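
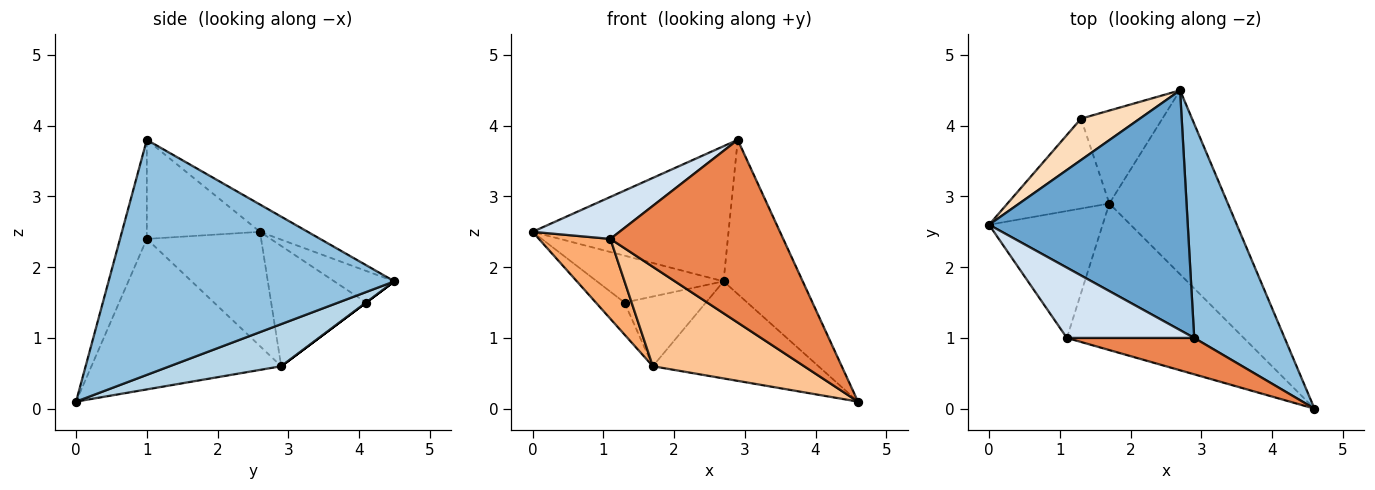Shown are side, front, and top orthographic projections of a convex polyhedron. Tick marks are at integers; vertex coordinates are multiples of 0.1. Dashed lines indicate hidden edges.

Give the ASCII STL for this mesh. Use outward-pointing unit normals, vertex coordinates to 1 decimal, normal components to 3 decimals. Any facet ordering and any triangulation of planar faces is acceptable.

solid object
 facet normal -0.119 0.487 0.865
  outer loop
   vertex 2.9 1.0 3.8
   vertex 2.7 4.5 1.8
   vertex 0.0 2.6 2.5
  endloop
 endfacet
 facet normal 0.904 0.250 0.348
  outer loop
   vertex 2.9 1.0 3.8
   vertex 4.6 0.0 0.1
   vertex 2.7 4.5 1.8
  endloop
 endfacet
 facet normal 0.300 0.445 -0.844
  outer loop
   vertex 1.7 2.9 0.6
   vertex 2.7 4.5 1.8
   vertex 4.6 0.0 0.1
  endloop
 endfacet
 facet normal -0.555 -0.426 0.714
  outer loop
   vertex 1.1 1.0 2.4
   vertex 2.9 1.0 3.8
   vertex 0.0 2.6 2.5
  endloop
 endfacet
 facet normal -0.150 -0.970 0.193
  outer loop
   vertex 1.1 1.0 2.4
   vertex 4.6 0.0 0.1
   vertex 2.9 1.0 3.8
  endloop
 endfacet
 facet normal -0.648 -0.406 -0.644
  outer loop
   vertex 1.1 1.0 2.4
   vertex 0.0 2.6 2.5
   vertex 1.7 2.9 0.6
  endloop
 endfacet
 facet normal -0.576 -0.459 -0.677
  outer loop
   vertex 1.1 1.0 2.4
   vertex 1.7 2.9 0.6
   vertex 4.6 0.0 0.1
  endloop
 endfacet
 facet normal -0.335 0.706 0.623
  outer loop
   vertex 1.3 4.1 1.5
   vertex 0.0 2.6 2.5
   vertex 2.7 4.5 1.8
  endloop
 endfacet
 facet normal -0.744 0.225 -0.630
  outer loop
   vertex 1.3 4.1 1.5
   vertex 1.7 2.9 0.6
   vertex 0.0 2.6 2.5
  endloop
 endfacet
 facet normal 0.000 0.600 -0.800
  outer loop
   vertex 1.3 4.1 1.5
   vertex 2.7 4.5 1.8
   vertex 1.7 2.9 0.6
  endloop
 endfacet
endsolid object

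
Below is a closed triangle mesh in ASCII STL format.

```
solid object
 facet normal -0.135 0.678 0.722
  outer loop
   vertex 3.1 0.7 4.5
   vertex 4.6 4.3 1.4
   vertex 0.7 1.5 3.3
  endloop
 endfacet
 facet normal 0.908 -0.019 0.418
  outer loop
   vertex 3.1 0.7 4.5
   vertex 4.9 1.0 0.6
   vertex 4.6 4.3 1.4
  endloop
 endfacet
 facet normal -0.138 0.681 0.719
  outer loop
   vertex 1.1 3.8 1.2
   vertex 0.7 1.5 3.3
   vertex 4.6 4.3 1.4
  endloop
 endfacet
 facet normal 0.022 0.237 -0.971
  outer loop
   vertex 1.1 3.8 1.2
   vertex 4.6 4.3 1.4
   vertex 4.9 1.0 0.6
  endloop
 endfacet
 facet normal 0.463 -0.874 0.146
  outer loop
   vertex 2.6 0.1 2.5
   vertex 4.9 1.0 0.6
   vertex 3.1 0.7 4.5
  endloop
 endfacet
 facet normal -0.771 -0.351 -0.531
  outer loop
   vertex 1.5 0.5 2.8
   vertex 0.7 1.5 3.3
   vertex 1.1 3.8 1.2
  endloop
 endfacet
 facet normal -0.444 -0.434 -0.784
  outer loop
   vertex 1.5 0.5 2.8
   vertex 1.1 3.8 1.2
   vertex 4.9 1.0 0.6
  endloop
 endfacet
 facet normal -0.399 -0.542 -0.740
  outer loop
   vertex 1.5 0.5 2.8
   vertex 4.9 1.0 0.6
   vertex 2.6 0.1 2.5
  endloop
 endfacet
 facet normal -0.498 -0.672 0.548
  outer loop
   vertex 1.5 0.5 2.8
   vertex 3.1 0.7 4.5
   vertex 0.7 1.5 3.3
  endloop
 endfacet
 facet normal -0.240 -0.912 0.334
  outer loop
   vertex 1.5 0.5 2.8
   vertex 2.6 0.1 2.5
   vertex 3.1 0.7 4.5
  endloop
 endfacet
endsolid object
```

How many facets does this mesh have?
10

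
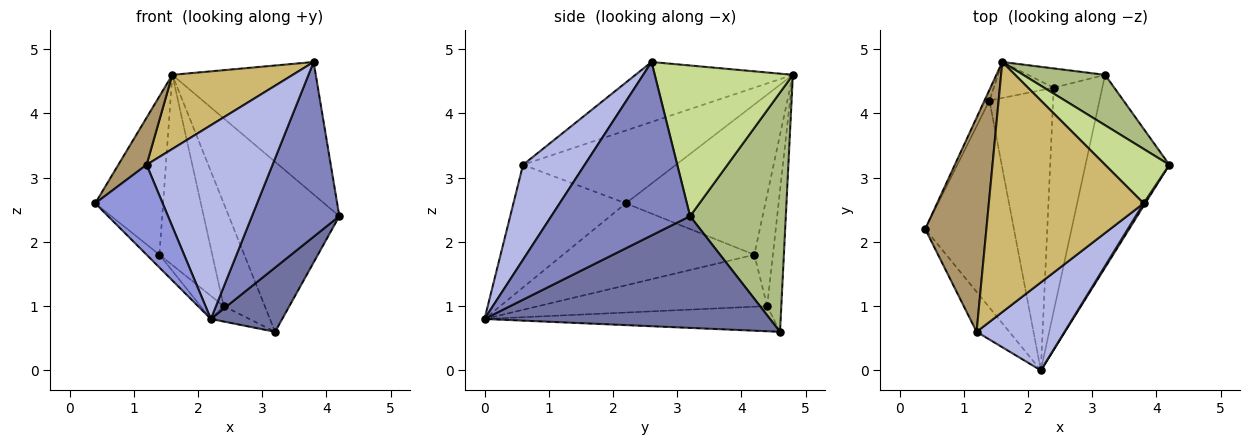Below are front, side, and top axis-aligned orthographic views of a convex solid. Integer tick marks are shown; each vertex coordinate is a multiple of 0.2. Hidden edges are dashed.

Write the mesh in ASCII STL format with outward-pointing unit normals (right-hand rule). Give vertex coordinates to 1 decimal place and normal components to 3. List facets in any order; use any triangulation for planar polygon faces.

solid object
 facet normal 0.784 -0.196 -0.588
  outer loop
   vertex 3.2 4.6 0.6
   vertex 4.2 3.2 2.4
   vertex 2.2 0.0 0.8
  endloop
 endfacet
 facet normal 0.846 -0.533 0.008
  outer loop
   vertex 3.8 2.6 4.8
   vertex 2.2 0.0 0.8
   vertex 4.2 3.2 2.4
  endloop
 endfacet
 facet normal -0.836 -0.502 -0.223
  outer loop
   vertex 1.2 0.6 3.2
   vertex 0.4 2.2 2.6
   vertex 2.2 0.0 0.8
  endloop
 endfacet
 facet normal 0.407 -0.832 0.378
  outer loop
   vertex 1.2 0.6 3.2
   vertex 2.2 0.0 0.8
   vertex 3.8 2.6 4.8
  endloop
 endfacet
 facet normal -0.678 0.046 -0.734
  outer loop
   vertex 1.4 4.2 1.8
   vertex 2.2 0.0 0.8
   vertex 0.4 2.2 2.6
  endloop
 endfacet
 facet normal 0.639 0.738 0.219
  outer loop
   vertex 1.6 4.8 4.6
   vertex 4.2 3.2 2.4
   vertex 3.2 4.6 0.6
  endloop
 endfacet
 facet normal 0.665 0.691 0.284
  outer loop
   vertex 1.6 4.8 4.6
   vertex 3.8 2.6 4.8
   vertex 4.2 3.2 2.4
  endloop
 endfacet
 facet normal -0.899 0.438 -0.030
  outer loop
   vertex 1.6 4.8 4.6
   vertex 1.4 4.2 1.8
   vertex 0.4 2.2 2.6
  endloop
 endfacet
 facet normal -0.758 -0.140 0.637
  outer loop
   vertex 1.6 4.8 4.6
   vertex 0.4 2.2 2.6
   vertex 1.2 0.6 3.2
  endloop
 endfacet
 facet normal -0.348 -0.266 0.899
  outer loop
   vertex 1.6 4.8 4.6
   vertex 1.2 0.6 3.2
   vertex 3.8 2.6 4.8
  endloop
 endfacet
 facet normal -0.459 0.061 -0.887
  outer loop
   vertex 2.4 4.4 1.0
   vertex 3.2 4.6 0.6
   vertex 2.2 0.0 0.8
  endloop
 endfacet
 facet normal -0.631 0.064 -0.773
  outer loop
   vertex 2.4 4.4 1.0
   vertex 2.2 0.0 0.8
   vertex 1.4 4.2 1.8
  endloop
 endfacet
 facet normal -0.320 0.931 -0.175
  outer loop
   vertex 2.4 4.4 1.0
   vertex 1.6 4.8 4.6
   vertex 3.2 4.6 0.6
  endloop
 endfacet
 facet normal -0.326 0.929 -0.176
  outer loop
   vertex 2.4 4.4 1.0
   vertex 1.4 4.2 1.8
   vertex 1.6 4.8 4.6
  endloop
 endfacet
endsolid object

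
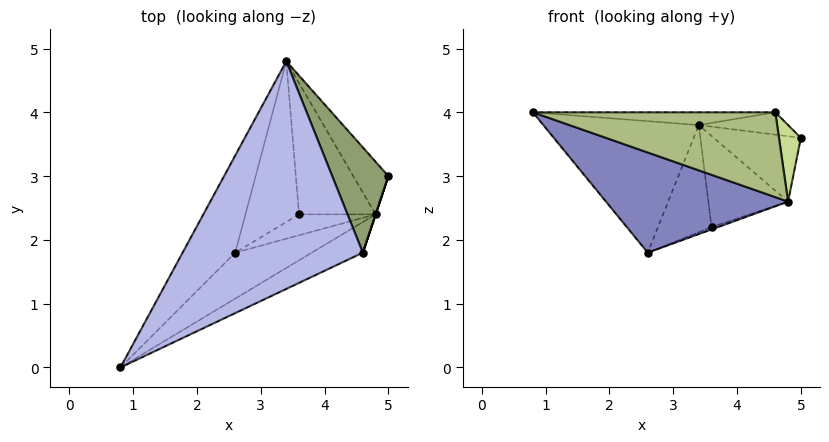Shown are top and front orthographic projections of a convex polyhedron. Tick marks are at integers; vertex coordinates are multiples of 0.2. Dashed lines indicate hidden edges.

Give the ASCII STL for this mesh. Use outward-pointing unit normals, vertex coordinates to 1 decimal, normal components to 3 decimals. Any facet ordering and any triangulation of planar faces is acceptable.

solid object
 facet normal -0.837 0.440 -0.325
  outer loop
   vertex 2.6 1.8 1.8
   vertex 0.8 0.0 4.0
   vertex 3.4 4.8 3.8
  endloop
 endfacet
 facet normal 0.371 -0.844 -0.387
  outer loop
   vertex 4.8 2.4 2.6
   vertex 0.8 0.0 4.0
   vertex 2.6 1.8 1.8
  endloop
 endfacet
 facet normal 0.624 0.609 -0.490
  outer loop
   vertex 4.8 2.4 2.6
   vertex 3.4 4.8 3.8
   vertex 5.0 3.0 3.6
  endloop
 endfacet
 facet normal -0.026 0.056 0.998
  outer loop
   vertex 4.6 1.8 4.0
   vertex 3.4 4.8 3.8
   vertex 0.8 0.0 4.0
  endloop
 endfacet
 facet normal 0.335 0.196 0.922
  outer loop
   vertex 4.6 1.8 4.0
   vertex 5.0 3.0 3.6
   vertex 3.4 4.8 3.8
  endloop
 endfacet
 facet normal 0.407 -0.859 -0.310
  outer loop
   vertex 4.6 1.8 4.0
   vertex 0.8 0.0 4.0
   vertex 4.8 2.4 2.6
  endloop
 endfacet
 facet normal 0.949 -0.316 0.000
  outer loop
   vertex 4.6 1.8 4.0
   vertex 4.8 2.4 2.6
   vertex 5.0 3.0 3.6
  endloop
 endfacet
 facet normal 0.000 0.555 -0.832
  outer loop
   vertex 3.6 2.4 2.2
   vertex 2.6 1.8 1.8
   vertex 3.4 4.8 3.8
  endloop
 endfacet
 facet normal 0.264 0.550 -0.792
  outer loop
   vertex 3.6 2.4 2.2
   vertex 3.4 4.8 3.8
   vertex 4.8 2.4 2.6
  endloop
 endfacet
 facet normal 0.314 0.105 -0.943
  outer loop
   vertex 3.6 2.4 2.2
   vertex 4.8 2.4 2.6
   vertex 2.6 1.8 1.8
  endloop
 endfacet
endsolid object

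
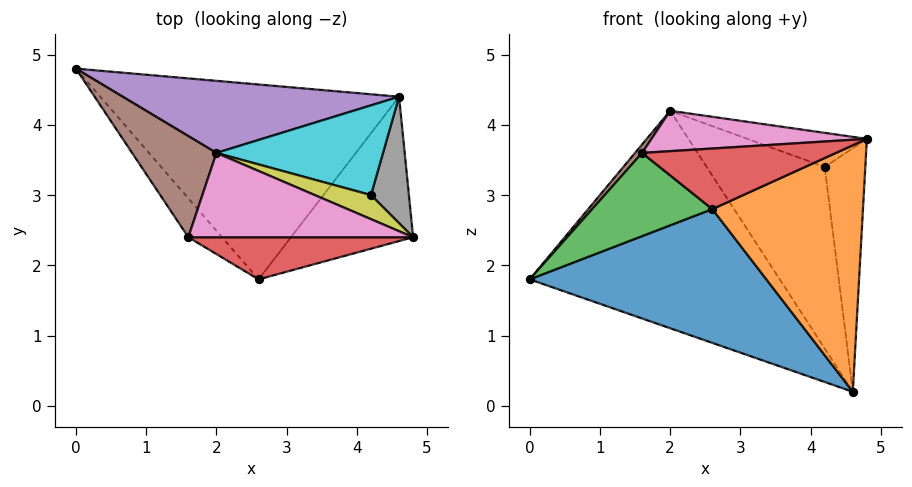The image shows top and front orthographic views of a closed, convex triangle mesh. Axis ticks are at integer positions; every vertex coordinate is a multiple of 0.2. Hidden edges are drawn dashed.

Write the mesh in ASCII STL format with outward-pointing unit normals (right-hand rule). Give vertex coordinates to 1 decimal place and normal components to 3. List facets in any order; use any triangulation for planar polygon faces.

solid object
 facet normal -0.318 -0.537 -0.781
  outer loop
   vertex 2.6 1.8 2.8
   vertex 0.0 4.8 1.8
   vertex 4.6 4.4 0.2
  endloop
 endfacet
 facet normal 0.422 -0.782 -0.458
  outer loop
   vertex 2.6 1.8 2.8
   vertex 4.6 4.4 0.2
   vertex 4.8 2.4 3.8
  endloop
 endfacet
 facet normal -0.662 -0.679 -0.318
  outer loop
   vertex 1.6 2.4 3.6
   vertex 0.0 4.8 1.8
   vertex 2.6 1.8 2.8
  endloop
 endfacet
 facet normal -0.036 -0.820 0.571
  outer loop
   vertex 1.6 2.4 3.6
   vertex 2.6 1.8 2.8
   vertex 4.8 2.4 3.8
  endloop
 endfacet
 facet normal 0.189 0.932 0.309
  outer loop
   vertex 2.0 3.6 4.2
   vertex 4.6 4.4 0.2
   vertex 0.0 4.8 1.8
  endloop
 endfacet
 facet normal -0.780 -0.052 0.624
  outer loop
   vertex 2.0 3.6 4.2
   vertex 0.0 4.8 1.8
   vertex 1.6 2.4 3.6
  endloop
 endfacet
 facet normal -0.056 -0.431 0.900
  outer loop
   vertex 2.0 3.6 4.2
   vertex 1.6 2.4 3.6
   vertex 4.8 2.4 3.8
  endloop
 endfacet
 facet normal 0.502 0.768 0.399
  outer loop
   vertex 4.2 3.0 3.4
   vertex 4.8 2.4 3.8
   vertex 4.6 4.4 0.2
  endloop
 endfacet
 facet normal 0.397 0.750 0.529
  outer loop
   vertex 4.2 3.0 3.4
   vertex 2.0 3.6 4.2
   vertex 4.8 2.4 3.8
  endloop
 endfacet
 facet normal 0.376 0.831 0.410
  outer loop
   vertex 4.2 3.0 3.4
   vertex 4.6 4.4 0.2
   vertex 2.0 3.6 4.2
  endloop
 endfacet
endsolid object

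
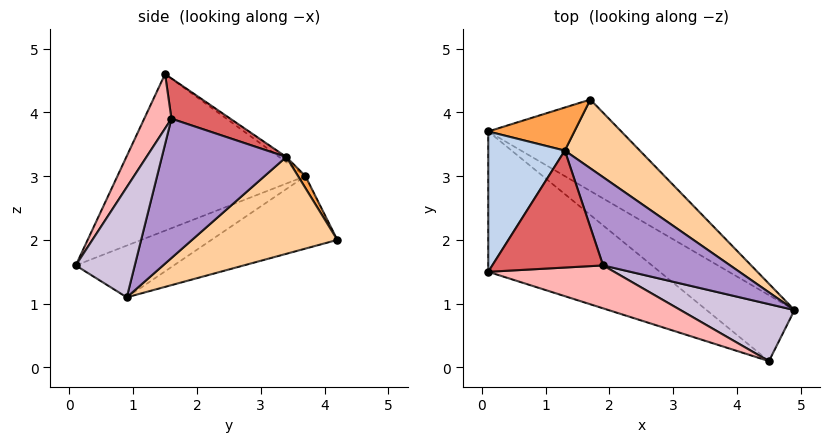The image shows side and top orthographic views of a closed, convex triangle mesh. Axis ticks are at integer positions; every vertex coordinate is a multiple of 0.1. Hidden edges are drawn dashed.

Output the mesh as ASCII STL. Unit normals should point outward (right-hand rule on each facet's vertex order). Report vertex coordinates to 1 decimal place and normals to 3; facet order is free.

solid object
 facet normal -0.467 -0.219 -0.857
  outer loop
   vertex 1.7 4.2 2.0
   vertex 4.9 0.9 1.1
   vertex 0.1 3.7 3.0
  endloop
 endfacet
 facet normal -0.055 0.587 0.808
  outer loop
   vertex 1.3 3.4 3.3
   vertex 0.1 3.7 3.0
   vertex 0.1 1.5 4.6
  endloop
 endfacet
 facet normal 0.075 0.839 0.539
  outer loop
   vertex 1.3 3.4 3.3
   vertex 1.7 4.2 2.0
   vertex 0.1 3.7 3.0
  endloop
 endfacet
 facet normal 0.678 0.514 0.525
  outer loop
   vertex 1.3 3.4 3.3
   vertex 4.9 0.9 1.1
   vertex 1.7 4.2 2.0
  endloop
 endfacet
 facet normal -0.488 -0.274 -0.829
  outer loop
   vertex 4.5 0.1 1.6
   vertex 0.1 3.7 3.0
   vertex 4.9 0.9 1.1
  endloop
 endfacet
 facet normal -0.594 -0.473 -0.651
  outer loop
   vertex 4.5 0.1 1.6
   vertex 0.1 1.5 4.6
   vertex 0.1 3.7 3.0
  endloop
 endfacet
 facet normal 0.314 0.393 0.864
  outer loop
   vertex 1.9 1.6 3.9
   vertex 1.3 3.4 3.3
   vertex 0.1 1.5 4.6
  endloop
 endfacet
 facet normal 0.322 -0.584 0.745
  outer loop
   vertex 1.9 1.6 3.9
   vertex 0.1 1.5 4.6
   vertex 4.5 0.1 1.6
  endloop
 endfacet
 facet normal 0.668 0.426 0.610
  outer loop
   vertex 1.9 1.6 3.9
   vertex 4.9 0.9 1.1
   vertex 1.3 3.4 3.3
  endloop
 endfacet
 facet normal 0.691 0.101 0.715
  outer loop
   vertex 1.9 1.6 3.9
   vertex 4.5 0.1 1.6
   vertex 4.9 0.9 1.1
  endloop
 endfacet
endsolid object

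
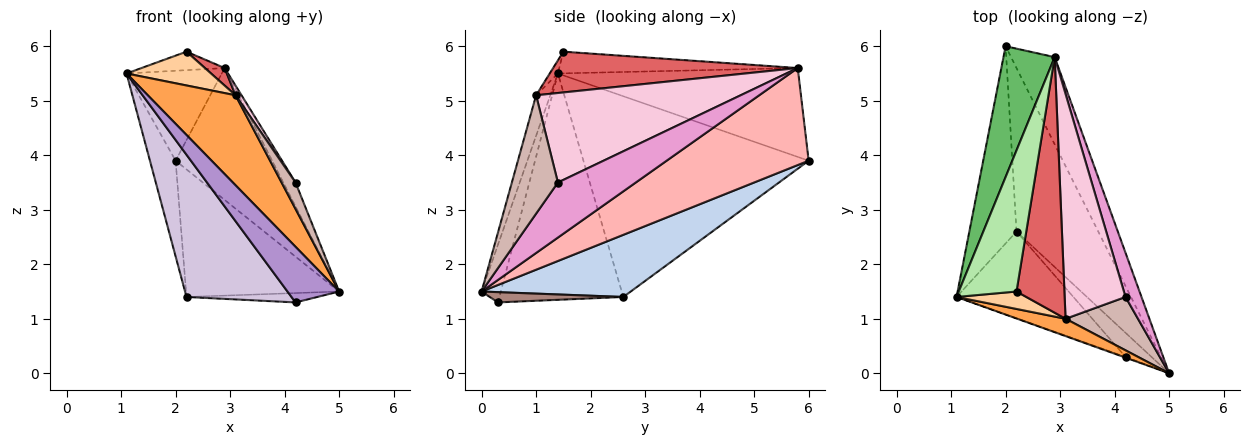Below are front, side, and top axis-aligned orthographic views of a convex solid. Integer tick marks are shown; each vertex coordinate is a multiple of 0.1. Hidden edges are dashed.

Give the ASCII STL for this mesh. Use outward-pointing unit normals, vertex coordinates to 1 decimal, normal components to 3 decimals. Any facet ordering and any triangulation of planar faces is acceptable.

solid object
 facet normal -0.968 0.110 -0.227
  outer loop
   vertex 2.2 2.6 1.4
   vertex 1.1 1.4 5.5
   vertex 2.0 6.0 3.9
  endloop
 endfacet
 facet normal 0.514 0.528 -0.676
  outer loop
   vertex 2.2 2.6 1.4
   vertex 2.0 6.0 3.9
   vertex 5.0 0.0 1.5
  endloop
 endfacet
 facet normal -0.157 -0.970 0.187
  outer loop
   vertex 3.1 1.0 5.1
   vertex 1.1 1.4 5.5
   vertex 5.0 0.0 1.5
  endloop
 endfacet
 facet normal -0.086 -0.885 0.457
  outer loop
   vertex 3.1 1.0 5.1
   vertex 2.2 1.5 5.9
   vertex 1.1 1.4 5.5
  endloop
 endfacet
 facet normal -0.820 0.325 0.472
  outer loop
   vertex 2.9 5.8 5.6
   vertex 2.0 6.0 3.9
   vertex 1.1 1.4 5.5
  endloop
 endfacet
 facet normal -0.349 0.122 0.929
  outer loop
   vertex 2.9 5.8 5.6
   vertex 1.1 1.4 5.5
   vertex 2.2 1.5 5.9
  endloop
 endfacet
 facet normal 0.647 -0.052 0.761
  outer loop
   vertex 2.9 5.8 5.6
   vertex 2.2 1.5 5.9
   vertex 3.1 1.0 5.1
  endloop
 endfacet
 facet normal 0.775 0.527 -0.348
  outer loop
   vertex 2.9 5.8 5.6
   vertex 5.0 0.0 1.5
   vertex 2.0 6.0 3.9
  endloop
 endfacet
 facet normal -0.349 -0.937 -0.012
  outer loop
   vertex 4.2 0.3 1.3
   vertex 5.0 0.0 1.5
   vertex 1.1 1.4 5.5
  endloop
 endfacet
 facet normal -0.710 -0.601 -0.366
  outer loop
   vertex 4.2 0.3 1.3
   vertex 1.1 1.4 5.5
   vertex 2.2 2.6 1.4
  endloop
 endfacet
 facet normal 0.346 0.339 -0.875
  outer loop
   vertex 4.2 0.3 1.3
   vertex 2.2 2.6 1.4
   vertex 5.0 0.0 1.5
  endloop
 endfacet
 facet normal 0.826 -0.250 0.505
  outer loop
   vertex 4.2 1.4 3.5
   vertex 3.1 1.0 5.1
   vertex 5.0 0.0 1.5
  endloop
 endfacet
 facet normal 0.950 0.149 0.276
  outer loop
   vertex 4.2 1.4 3.5
   vertex 5.0 0.0 1.5
   vertex 2.9 5.8 5.6
  endloop
 endfacet
 facet normal 0.827 -0.024 0.562
  outer loop
   vertex 4.2 1.4 3.5
   vertex 2.9 5.8 5.6
   vertex 3.1 1.0 5.1
  endloop
 endfacet
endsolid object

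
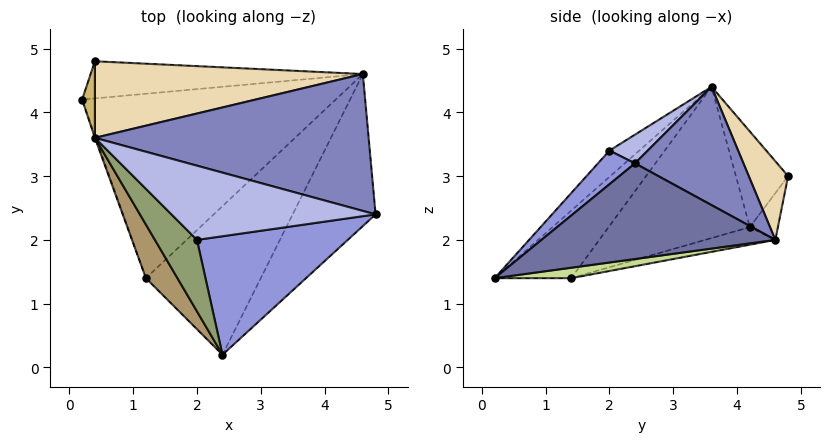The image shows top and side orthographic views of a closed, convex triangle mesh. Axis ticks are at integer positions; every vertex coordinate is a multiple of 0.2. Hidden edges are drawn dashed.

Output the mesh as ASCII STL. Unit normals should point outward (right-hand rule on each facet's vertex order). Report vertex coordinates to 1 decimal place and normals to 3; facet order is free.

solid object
 facet normal 0.726 -0.277 -0.629
  outer loop
   vertex 4.6 4.6 2.0
   vertex 4.8 2.4 3.2
   vertex 2.4 0.2 1.4
  endloop
 endfacet
 facet normal 0.350 0.473 0.809
  outer loop
   vertex 4.6 4.6 2.0
   vertex 0.4 3.6 4.4
   vertex 4.8 2.4 3.2
  endloop
 endfacet
 facet normal 0.151 -0.720 0.678
  outer loop
   vertex 2.0 2.0 3.4
   vertex 2.4 0.2 1.4
   vertex 4.8 2.4 3.2
  endloop
 endfacet
 facet normal 0.126 -0.432 0.893
  outer loop
   vertex 2.0 2.0 3.4
   vertex 4.8 2.4 3.2
   vertex 0.4 3.6 4.4
  endloop
 endfacet
 facet normal -0.364 -0.727 0.582
  outer loop
   vertex 2.0 2.0 3.4
   vertex 0.4 3.6 4.4
   vertex 2.4 0.2 1.4
  endloop
 endfacet
 facet normal -0.067 0.252 -0.965
  outer loop
   vertex 1.2 1.4 1.4
   vertex 0.2 4.2 2.2
   vertex 4.6 4.6 2.0
  endloop
 endfacet
 facet normal 0.090 0.090 -0.992
  outer loop
   vertex 1.2 1.4 1.4
   vertex 4.6 4.6 2.0
   vertex 2.4 0.2 1.4
  endloop
 endfacet
 facet normal -0.942 -0.335 -0.006
  outer loop
   vertex 1.2 1.4 1.4
   vertex 0.4 3.6 4.4
   vertex 0.2 4.2 2.2
  endloop
 endfacet
 facet normal -0.671 -0.671 0.313
  outer loop
   vertex 1.2 1.4 1.4
   vertex 2.4 0.2 1.4
   vertex 0.4 3.6 4.4
  endloop
 endfacet
 facet normal -0.980 0.152 0.131
  outer loop
   vertex 0.4 4.8 3.0
   vertex 0.2 4.2 2.2
   vertex 0.4 3.6 4.4
  endloop
 endfacet
 facet normal -0.100 0.808 -0.581
  outer loop
   vertex 0.4 4.8 3.0
   vertex 4.6 4.6 2.0
   vertex 0.2 4.2 2.2
  endloop
 endfacet
 facet normal 0.188 0.746 0.639
  outer loop
   vertex 0.4 4.8 3.0
   vertex 0.4 3.6 4.4
   vertex 4.6 4.6 2.0
  endloop
 endfacet
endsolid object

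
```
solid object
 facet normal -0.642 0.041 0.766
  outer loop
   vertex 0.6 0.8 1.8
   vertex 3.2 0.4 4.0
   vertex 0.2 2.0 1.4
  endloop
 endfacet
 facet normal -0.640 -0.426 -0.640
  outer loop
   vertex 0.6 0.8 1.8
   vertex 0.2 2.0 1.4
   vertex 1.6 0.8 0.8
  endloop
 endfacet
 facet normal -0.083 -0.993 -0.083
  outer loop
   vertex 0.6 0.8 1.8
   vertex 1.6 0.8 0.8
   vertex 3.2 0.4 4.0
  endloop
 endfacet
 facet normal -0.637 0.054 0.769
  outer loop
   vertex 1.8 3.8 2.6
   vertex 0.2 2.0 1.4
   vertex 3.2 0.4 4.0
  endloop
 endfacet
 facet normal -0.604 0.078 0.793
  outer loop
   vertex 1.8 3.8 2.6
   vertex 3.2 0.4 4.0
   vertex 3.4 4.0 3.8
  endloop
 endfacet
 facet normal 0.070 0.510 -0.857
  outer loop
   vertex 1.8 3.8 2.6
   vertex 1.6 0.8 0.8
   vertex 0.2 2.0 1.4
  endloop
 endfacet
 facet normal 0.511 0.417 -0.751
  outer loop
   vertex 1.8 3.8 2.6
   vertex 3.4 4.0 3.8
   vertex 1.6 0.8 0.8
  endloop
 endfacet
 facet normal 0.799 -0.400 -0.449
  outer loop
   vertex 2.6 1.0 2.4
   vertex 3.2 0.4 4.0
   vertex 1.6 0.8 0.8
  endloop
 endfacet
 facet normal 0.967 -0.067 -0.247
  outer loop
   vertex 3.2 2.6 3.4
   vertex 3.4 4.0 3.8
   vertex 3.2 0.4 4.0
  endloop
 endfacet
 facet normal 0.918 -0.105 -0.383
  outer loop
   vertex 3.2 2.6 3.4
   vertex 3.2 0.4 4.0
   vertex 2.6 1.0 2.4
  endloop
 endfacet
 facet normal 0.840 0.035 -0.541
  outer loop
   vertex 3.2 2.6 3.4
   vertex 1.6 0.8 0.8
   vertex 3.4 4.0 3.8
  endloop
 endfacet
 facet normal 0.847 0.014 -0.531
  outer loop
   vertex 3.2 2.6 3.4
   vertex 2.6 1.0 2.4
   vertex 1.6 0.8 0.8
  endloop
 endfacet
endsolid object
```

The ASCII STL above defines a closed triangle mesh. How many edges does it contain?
18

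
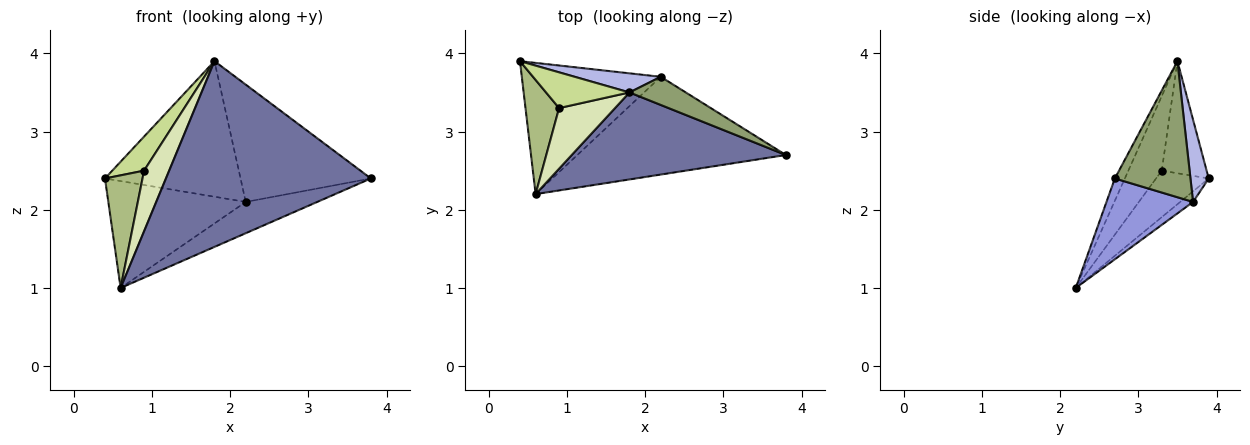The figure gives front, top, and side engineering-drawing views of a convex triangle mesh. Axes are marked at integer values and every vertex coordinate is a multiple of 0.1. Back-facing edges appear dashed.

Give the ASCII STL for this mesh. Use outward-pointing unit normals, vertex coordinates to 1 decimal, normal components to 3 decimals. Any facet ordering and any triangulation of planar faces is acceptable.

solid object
 facet normal -0.044 -0.905 0.424
  outer loop
   vertex 1.8 3.5 3.9
   vertex 0.6 2.2 1.0
   vertex 3.8 2.7 2.4
  endloop
 endfacet
 facet normal -0.059 0.630 -0.774
  outer loop
   vertex 2.2 3.7 2.1
   vertex 0.6 2.2 1.0
   vertex 0.4 3.9 2.4
  endloop
 endfacet
 facet normal 0.346 0.286 -0.894
  outer loop
   vertex 2.2 3.7 2.1
   vertex 3.8 2.7 2.4
   vertex 0.6 2.2 1.0
  endloop
 endfacet
 facet normal 0.132 0.982 0.138
  outer loop
   vertex 2.2 3.7 2.1
   vertex 0.4 3.9 2.4
   vertex 1.8 3.5 3.9
  endloop
 endfacet
 facet normal 0.491 0.847 0.203
  outer loop
   vertex 2.2 3.7 2.1
   vertex 1.8 3.5 3.9
   vertex 3.8 2.7 2.4
  endloop
 endfacet
 facet normal -0.702 -0.500 0.507
  outer loop
   vertex 0.9 3.3 2.5
   vertex 0.4 3.9 2.4
   vertex 0.6 2.2 1.0
  endloop
 endfacet
 facet normal -0.697 -0.495 0.519
  outer loop
   vertex 0.9 3.3 2.5
   vertex 1.8 3.5 3.9
   vertex 0.4 3.9 2.4
  endloop
 endfacet
 facet normal -0.686 -0.514 0.514
  outer loop
   vertex 0.9 3.3 2.5
   vertex 0.6 2.2 1.0
   vertex 1.8 3.5 3.9
  endloop
 endfacet
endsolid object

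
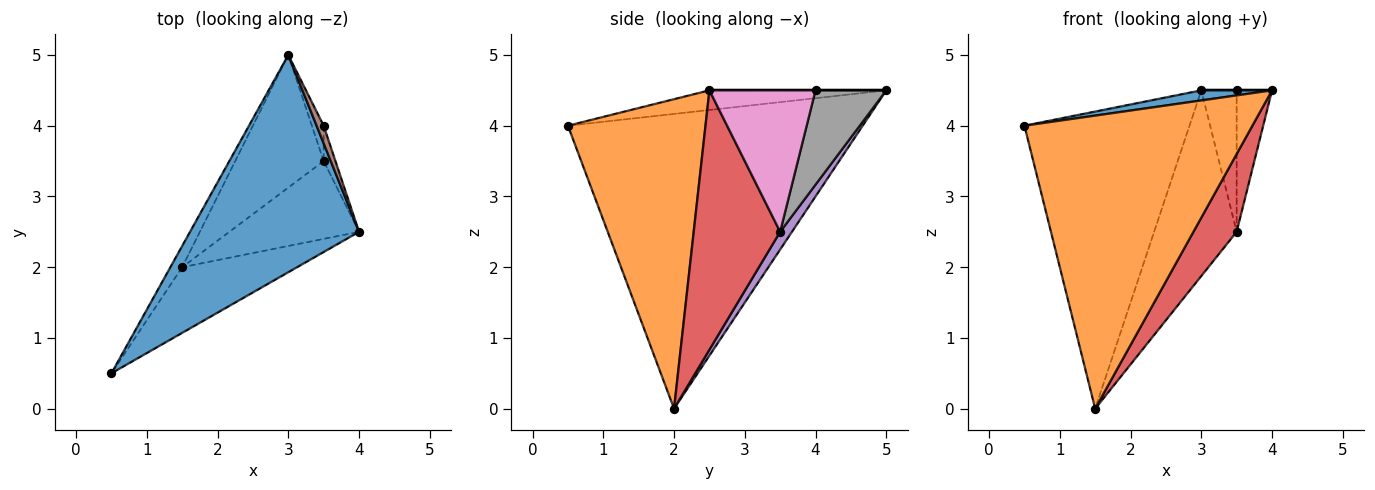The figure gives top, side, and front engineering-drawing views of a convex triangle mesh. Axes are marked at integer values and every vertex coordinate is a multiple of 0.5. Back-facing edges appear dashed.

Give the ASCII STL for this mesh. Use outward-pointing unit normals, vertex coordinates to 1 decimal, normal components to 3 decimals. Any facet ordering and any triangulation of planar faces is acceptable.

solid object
 facet normal -0.115 -0.046 0.992
  outer loop
   vertex 3.0 5.0 4.5
   vertex 0.5 0.5 4.0
   vertex 4.0 2.5 4.5
  endloop
 endfacet
 facet normal 0.507 -0.841 -0.188
  outer loop
   vertex 1.5 2.0 0.0
   vertex 4.0 2.5 4.5
   vertex 0.5 0.5 4.0
  endloop
 endfacet
 facet normal -0.872 0.488 -0.035
  outer loop
   vertex 1.5 2.0 0.0
   vertex 0.5 0.5 4.0
   vertex 3.0 5.0 4.5
  endloop
 endfacet
 facet normal 0.816 -0.408 -0.408
  outer loop
   vertex 3.5 3.5 2.5
   vertex 4.0 2.5 4.5
   vertex 1.5 2.0 0.0
  endloop
 endfacet
 facet normal 0.115 0.808 -0.577
  outer loop
   vertex 3.5 3.5 2.5
   vertex 1.5 2.0 0.0
   vertex 3.0 5.0 4.5
  endloop
 endfacet
 facet normal 0.000 0.000 1.000
  outer loop
   vertex 3.5 4.0 4.5
   vertex 3.0 5.0 4.5
   vertex 4.0 2.5 4.5
  endloop
 endfacet
 facet normal 0.946 0.315 -0.079
  outer loop
   vertex 3.5 4.0 4.5
   vertex 4.0 2.5 4.5
   vertex 3.5 3.5 2.5
  endloop
 endfacet
 facet normal 0.889 0.444 -0.111
  outer loop
   vertex 3.5 4.0 4.5
   vertex 3.5 3.5 2.5
   vertex 3.0 5.0 4.5
  endloop
 endfacet
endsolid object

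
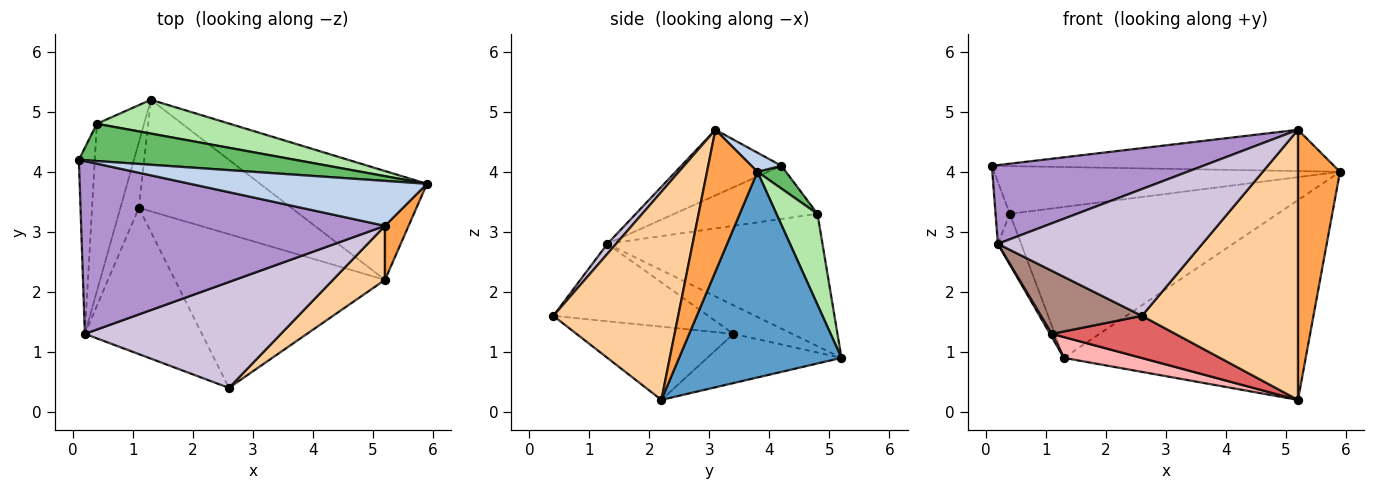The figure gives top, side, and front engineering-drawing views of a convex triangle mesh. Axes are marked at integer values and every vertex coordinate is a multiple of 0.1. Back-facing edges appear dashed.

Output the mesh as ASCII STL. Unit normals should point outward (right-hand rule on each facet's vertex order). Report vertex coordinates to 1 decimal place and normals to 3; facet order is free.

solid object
 facet normal 0.508 0.756 -0.412
  outer loop
   vertex 5.2 2.2 0.2
   vertex 1.3 5.2 0.9
   vertex 5.9 3.8 4.0
  endloop
 endfacet
 facet normal 0.059 0.676 0.735
  outer loop
   vertex 5.2 3.1 4.7
   vertex 5.9 3.8 4.0
   vertex 0.1 4.2 4.1
  endloop
 endfacet
 facet normal 0.762 -0.635 0.127
  outer loop
   vertex 5.2 3.1 4.7
   vertex 5.2 2.2 0.2
   vertex 5.9 3.8 4.0
  endloop
 endfacet
 facet normal 0.617 -0.772 0.154
  outer loop
   vertex 5.2 3.1 4.7
   vertex 2.6 0.4 1.6
   vertex 5.2 2.2 0.2
  endloop
 endfacet
 facet normal 0.065 0.786 0.614
  outer loop
   vertex 0.4 4.8 3.3
   vertex 0.1 4.2 4.1
   vertex 5.9 3.8 4.0
  endloop
 endfacet
 facet normal 0.148 0.965 0.216
  outer loop
   vertex 0.4 4.8 3.3
   vertex 5.9 3.8 4.0
   vertex 1.3 5.2 0.9
  endloop
 endfacet
 facet normal -0.319 -0.251 -0.914
  outer loop
   vertex 1.1 3.4 1.3
   vertex 5.2 2.2 0.2
   vertex 2.6 0.4 1.6
  endloop
 endfacet
 facet normal -0.303 -0.175 -0.937
  outer loop
   vertex 1.1 3.4 1.3
   vertex 1.3 5.2 0.9
   vertex 5.2 2.2 0.2
  endloop
 endfacet
 facet normal -0.193 -0.407 0.893
  outer loop
   vertex 0.2 1.3 2.8
   vertex 5.2 3.1 4.7
   vertex 0.1 4.2 4.1
  endloop
 endfacet
 facet normal 0.033 -0.767 0.641
  outer loop
   vertex 0.2 1.3 2.8
   vertex 2.6 0.4 1.6
   vertex 5.2 3.1 4.7
  endloop
 endfacet
 facet normal -0.519 -0.338 -0.785
  outer loop
   vertex 0.2 1.3 2.8
   vertex 1.1 3.4 1.3
   vertex 2.6 0.4 1.6
  endloop
 endfacet
 facet normal -0.953 0.095 -0.286
  outer loop
   vertex 0.2 1.3 2.8
   vertex 0.1 4.2 4.1
   vertex 0.4 4.8 3.3
  endloop
 endfacet
 facet normal -0.937 0.101 -0.334
  outer loop
   vertex 0.2 1.3 2.8
   vertex 0.4 4.8 3.3
   vertex 1.3 5.2 0.9
  endloop
 endfacet
 facet normal -0.840 -0.027 -0.542
  outer loop
   vertex 0.2 1.3 2.8
   vertex 1.3 5.2 0.9
   vertex 1.1 3.4 1.3
  endloop
 endfacet
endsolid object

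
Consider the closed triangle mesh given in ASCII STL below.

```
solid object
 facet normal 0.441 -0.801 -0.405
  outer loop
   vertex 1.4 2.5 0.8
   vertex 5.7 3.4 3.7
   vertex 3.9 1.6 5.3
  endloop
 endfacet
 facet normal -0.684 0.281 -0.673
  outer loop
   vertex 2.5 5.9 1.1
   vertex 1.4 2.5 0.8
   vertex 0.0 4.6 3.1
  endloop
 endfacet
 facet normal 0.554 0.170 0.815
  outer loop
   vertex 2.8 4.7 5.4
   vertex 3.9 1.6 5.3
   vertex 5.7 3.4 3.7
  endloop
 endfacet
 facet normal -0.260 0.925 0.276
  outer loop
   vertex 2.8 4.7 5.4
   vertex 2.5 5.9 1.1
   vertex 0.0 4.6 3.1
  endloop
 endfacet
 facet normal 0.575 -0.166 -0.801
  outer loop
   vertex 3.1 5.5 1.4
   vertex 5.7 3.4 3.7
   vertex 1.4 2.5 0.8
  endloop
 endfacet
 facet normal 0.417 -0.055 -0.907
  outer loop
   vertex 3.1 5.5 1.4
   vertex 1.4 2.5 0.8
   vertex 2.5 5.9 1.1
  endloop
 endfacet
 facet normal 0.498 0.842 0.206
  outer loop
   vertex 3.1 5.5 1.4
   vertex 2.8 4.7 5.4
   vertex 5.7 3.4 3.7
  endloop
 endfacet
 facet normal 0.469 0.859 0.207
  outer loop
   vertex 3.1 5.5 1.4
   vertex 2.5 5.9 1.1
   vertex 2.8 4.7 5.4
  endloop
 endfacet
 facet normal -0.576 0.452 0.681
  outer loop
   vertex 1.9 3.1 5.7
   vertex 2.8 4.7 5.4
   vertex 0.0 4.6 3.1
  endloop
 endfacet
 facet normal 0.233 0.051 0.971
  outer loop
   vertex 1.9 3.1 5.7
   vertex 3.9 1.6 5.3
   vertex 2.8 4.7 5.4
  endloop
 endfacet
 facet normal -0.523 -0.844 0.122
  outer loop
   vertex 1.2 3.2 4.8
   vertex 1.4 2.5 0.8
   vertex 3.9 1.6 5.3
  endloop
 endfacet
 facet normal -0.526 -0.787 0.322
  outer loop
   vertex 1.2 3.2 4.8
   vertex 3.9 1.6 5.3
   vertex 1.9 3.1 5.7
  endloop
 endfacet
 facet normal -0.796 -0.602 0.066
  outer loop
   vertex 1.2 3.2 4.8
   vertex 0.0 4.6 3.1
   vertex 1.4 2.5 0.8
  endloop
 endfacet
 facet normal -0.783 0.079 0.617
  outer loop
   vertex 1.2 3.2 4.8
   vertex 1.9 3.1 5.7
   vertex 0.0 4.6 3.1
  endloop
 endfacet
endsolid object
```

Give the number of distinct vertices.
9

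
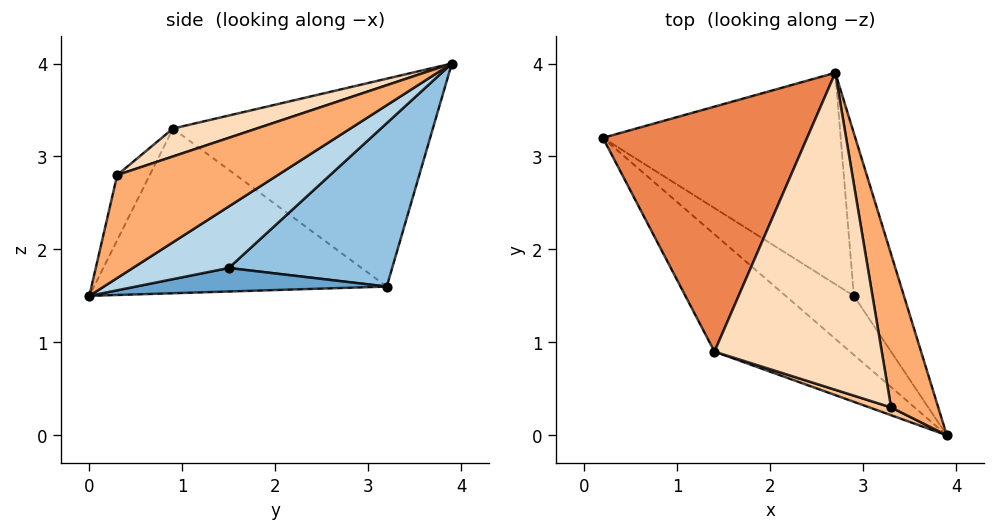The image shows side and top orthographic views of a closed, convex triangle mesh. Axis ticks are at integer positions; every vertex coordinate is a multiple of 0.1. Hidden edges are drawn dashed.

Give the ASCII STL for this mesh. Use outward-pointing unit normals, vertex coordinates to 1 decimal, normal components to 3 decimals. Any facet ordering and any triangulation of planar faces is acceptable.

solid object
 facet normal 0.302 0.376 -0.876
  outer loop
   vertex 2.9 1.5 1.8
   vertex 3.9 0.0 1.5
   vertex 0.2 3.2 1.6
  endloop
 endfacet
 facet normal 0.442 0.626 -0.643
  outer loop
   vertex 2.9 1.5 1.8
   vertex 0.2 3.2 1.6
   vertex 2.7 3.9 4.0
  endloop
 endfacet
 facet normal 0.652 0.541 -0.531
  outer loop
   vertex 2.9 1.5 1.8
   vertex 2.7 3.9 4.0
   vertex 3.9 0.0 1.5
  endloop
 endfacet
 facet normal -0.582 -0.657 -0.479
  outer loop
   vertex 1.4 0.9 3.3
   vertex 0.2 3.2 1.6
   vertex 3.9 0.0 1.5
  endloop
 endfacet
 facet normal -0.706 0.144 0.693
  outer loop
   vertex 1.4 0.9 3.3
   vertex 2.7 3.9 4.0
   vertex 0.2 3.2 1.6
  endloop
 endfacet
 facet normal 0.909 0.013 0.417
  outer loop
   vertex 3.3 0.3 2.8
   vertex 3.9 0.0 1.5
   vertex 2.7 3.9 4.0
  endloop
 endfacet
 facet normal -0.278 -0.956 0.093
  outer loop
   vertex 3.3 0.3 2.8
   vertex 1.4 0.9 3.3
   vertex 3.9 0.0 1.5
  endloop
 endfacet
 facet normal 0.157 -0.289 0.944
  outer loop
   vertex 3.3 0.3 2.8
   vertex 2.7 3.9 4.0
   vertex 1.4 0.9 3.3
  endloop
 endfacet
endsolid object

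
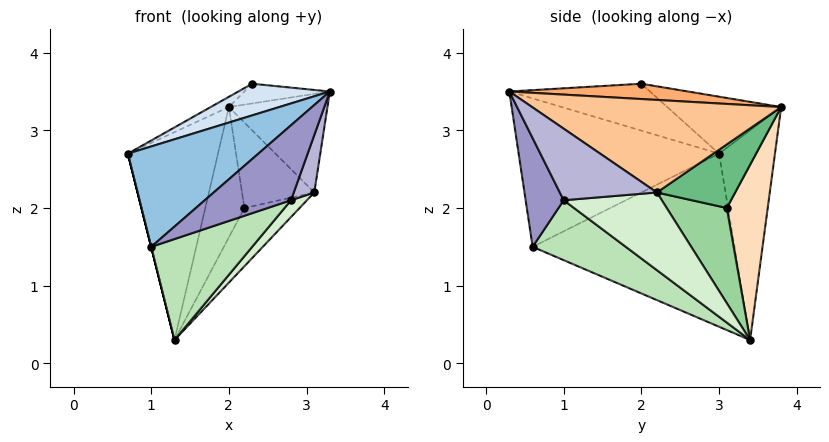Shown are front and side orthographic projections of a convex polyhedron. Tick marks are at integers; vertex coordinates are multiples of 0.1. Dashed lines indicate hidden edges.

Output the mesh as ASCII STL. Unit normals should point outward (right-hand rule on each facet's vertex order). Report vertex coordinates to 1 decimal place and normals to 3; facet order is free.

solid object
 facet normal -0.527 0.850 0.010
  outer loop
   vertex 1.3 3.4 0.3
   vertex 0.7 3.0 2.7
   vertex 2.0 3.8 3.3
  endloop
 endfacet
 facet normal -0.629 -0.409 0.661
  outer loop
   vertex 1.0 0.6 1.5
   vertex 3.3 0.3 3.5
   vertex 0.7 3.0 2.7
  endloop
 endfacet
 facet normal -0.970 0.000 -0.243
  outer loop
   vertex 1.0 0.6 1.5
   vertex 0.7 3.0 2.7
   vertex 1.3 3.4 0.3
  endloop
 endfacet
 facet normal -0.628 -0.408 0.663
  outer loop
   vertex 2.3 2.0 3.6
   vertex 0.7 3.0 2.7
   vertex 3.3 0.3 3.5
  endloop
 endfacet
 facet normal -0.454 0.072 0.888
  outer loop
   vertex 2.3 2.0 3.6
   vertex 2.0 3.8 3.3
   vertex 0.7 3.0 2.7
  endloop
 endfacet
 facet normal 0.460 0.220 0.860
  outer loop
   vertex 2.3 2.0 3.6
   vertex 3.3 0.3 3.5
   vertex 2.0 3.8 3.3
  endloop
 endfacet
 facet normal 0.865 0.342 0.367
  outer loop
   vertex 3.1 2.2 2.2
   vertex 2.0 3.8 3.3
   vertex 3.3 0.3 3.5
  endloop
 endfacet
 facet normal 0.700 0.669 -0.252
  outer loop
   vertex 2.2 3.1 2.0
   vertex 1.3 3.4 0.3
   vertex 2.0 3.8 3.3
  endloop
 endfacet
 facet normal 0.712 0.658 -0.245
  outer loop
   vertex 2.2 3.1 2.0
   vertex 2.0 3.8 3.3
   vertex 3.1 2.2 2.2
  endloop
 endfacet
 facet normal 0.711 0.653 -0.261
  outer loop
   vertex 2.2 3.1 2.0
   vertex 3.1 2.2 2.2
   vertex 1.3 3.4 0.3
  endloop
 endfacet
 facet normal 0.369 -0.399 -0.839
  outer loop
   vertex 2.8 1.0 2.1
   vertex 1.0 0.6 1.5
   vertex 1.3 3.4 0.3
  endloop
 endfacet
 facet normal 0.685 -0.111 -0.720
  outer loop
   vertex 2.8 1.0 2.1
   vertex 1.3 3.4 0.3
   vertex 3.1 2.2 2.2
  endloop
 endfacet
 facet normal 0.346 -0.784 -0.516
  outer loop
   vertex 2.8 1.0 2.1
   vertex 3.3 0.3 3.5
   vertex 1.0 0.6 1.5
  endloop
 endfacet
 facet normal 0.891 -0.188 -0.413
  outer loop
   vertex 2.8 1.0 2.1
   vertex 3.1 2.2 2.2
   vertex 3.3 0.3 3.5
  endloop
 endfacet
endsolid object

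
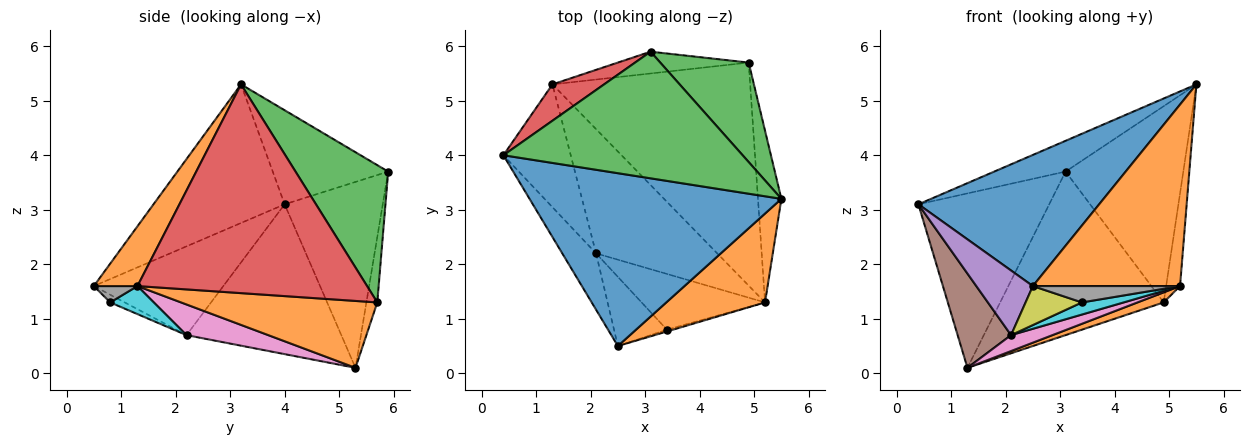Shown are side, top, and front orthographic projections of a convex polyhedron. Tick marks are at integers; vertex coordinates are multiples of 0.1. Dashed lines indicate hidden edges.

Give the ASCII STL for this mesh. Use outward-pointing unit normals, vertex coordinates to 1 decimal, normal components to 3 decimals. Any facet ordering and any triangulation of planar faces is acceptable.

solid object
 facet normal -0.402 -0.554 0.730
  outer loop
   vertex 2.5 0.5 1.6
   vertex 5.5 3.2 5.3
   vertex 0.4 4.0 3.1
  endloop
 endfacet
 facet normal 0.257 -0.868 0.425
  outer loop
   vertex 5.2 1.3 1.6
   vertex 5.5 3.2 5.3
   vertex 2.5 0.5 1.6
  endloop
 endfacet
 facet normal -0.357 0.221 0.908
  outer loop
   vertex 3.1 5.9 3.7
   vertex 0.4 4.0 3.1
   vertex 5.5 3.2 5.3
  endloop
 endfacet
 facet normal -0.592 0.789 0.164
  outer loop
   vertex 3.1 5.9 3.7
   vertex 1.3 5.3 0.1
   vertex 0.4 4.0 3.1
  endloop
 endfacet
 facet normal -0.865 -0.378 -0.329
  outer loop
   vertex 2.1 2.2 0.7
   vertex 2.5 0.5 1.6
   vertex 0.4 4.0 3.1
  endloop
 endfacet
 facet normal -0.870 -0.300 -0.391
  outer loop
   vertex 2.1 2.2 0.7
   vertex 0.4 4.0 3.1
   vertex 1.3 5.3 0.1
  endloop
 endfacet
 facet normal 0.243 -0.123 -0.962
  outer loop
   vertex 2.1 2.2 0.7
   vertex 1.3 5.3 0.1
   vertex 5.2 1.3 1.6
  endloop
 endfacet
 facet normal 0.282 -0.953 -0.106
  outer loop
   vertex 3.4 0.8 1.3
   vertex 5.2 1.3 1.6
   vertex 2.5 0.5 1.6
  endloop
 endfacet
 facet normal -0.126 -0.487 -0.864
  outer loop
   vertex 3.4 0.8 1.3
   vertex 2.5 0.5 1.6
   vertex 2.1 2.2 0.7
  endloop
 endfacet
 facet normal 0.217 -0.208 -0.954
  outer loop
   vertex 3.4 0.8 1.3
   vertex 2.1 2.2 0.7
   vertex 5.2 1.3 1.6
  endloop
 endfacet
 facet normal -0.066 0.989 -0.132
  outer loop
   vertex 4.9 5.7 1.3
   vertex 1.3 5.3 0.1
   vertex 3.1 5.9 3.7
  endloop
 endfacet
 facet normal 0.320 -0.043 -0.946
  outer loop
   vertex 4.9 5.7 1.3
   vertex 5.2 1.3 1.6
   vertex 1.3 5.3 0.1
  endloop
 endfacet
 facet normal 0.575 0.730 0.370
  outer loop
   vertex 4.9 5.7 1.3
   vertex 3.1 5.9 3.7
   vertex 5.5 3.2 5.3
  endloop
 endfacet
 facet normal 0.992 0.060 -0.111
  outer loop
   vertex 4.9 5.7 1.3
   vertex 5.5 3.2 5.3
   vertex 5.2 1.3 1.6
  endloop
 endfacet
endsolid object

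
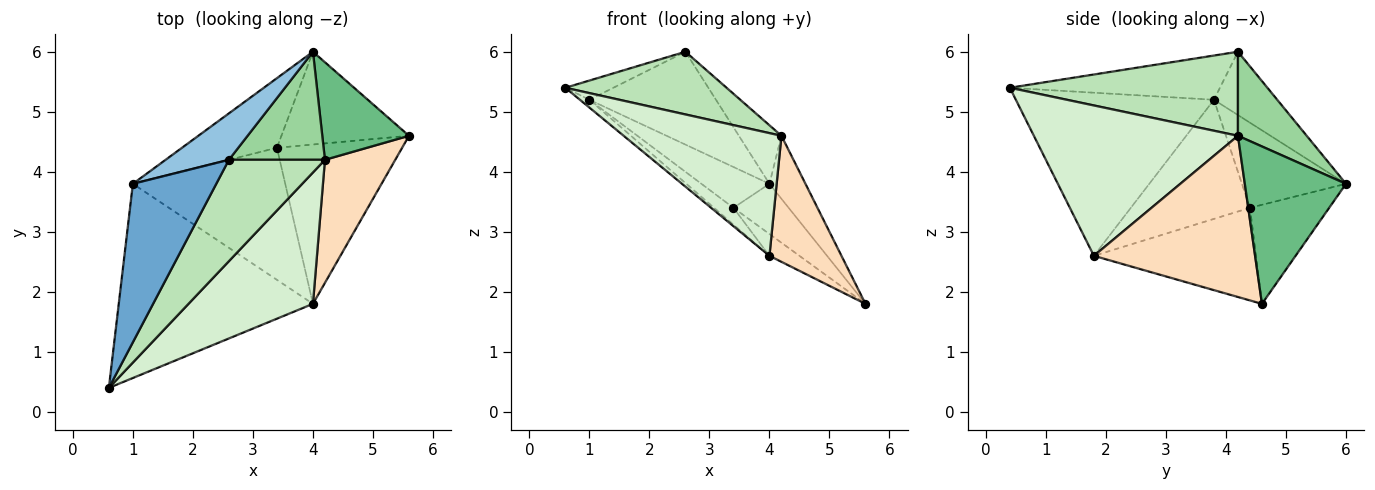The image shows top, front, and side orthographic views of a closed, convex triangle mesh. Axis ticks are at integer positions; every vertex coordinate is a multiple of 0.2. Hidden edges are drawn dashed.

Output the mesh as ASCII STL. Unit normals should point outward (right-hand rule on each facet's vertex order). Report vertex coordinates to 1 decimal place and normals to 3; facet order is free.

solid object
 facet normal -0.466 0.106 0.878
  outer loop
   vertex 1.0 3.8 5.2
   vertex 0.6 0.4 5.4
   vertex 2.6 4.2 6.0
  endloop
 endfacet
 facet normal -0.408 0.816 0.408
  outer loop
   vertex 1.0 3.8 5.2
   vertex 2.6 4.2 6.0
   vertex 4.0 6.0 3.8
  endloop
 endfacet
 facet normal -0.643 0.031 -0.765
  outer loop
   vertex 4.0 1.8 2.6
   vertex 0.6 0.4 5.4
   vertex 1.0 3.8 5.2
  endloop
 endfacet
 facet normal -0.564 0.393 -0.726
  outer loop
   vertex 3.4 4.4 3.4
   vertex 4.0 6.0 3.8
   vertex 5.6 4.6 1.8
  endloop
 endfacet
 facet normal -0.612 0.400 -0.682
  outer loop
   vertex 3.4 4.4 3.4
   vertex 1.0 3.8 5.2
   vertex 4.0 6.0 3.8
  endloop
 endfacet
 facet normal -0.591 0.109 -0.799
  outer loop
   vertex 3.4 4.4 3.4
   vertex 5.6 4.6 1.8
   vertex 4.0 1.8 2.6
  endloop
 endfacet
 facet normal -0.613 0.100 -0.784
  outer loop
   vertex 3.4 4.4 3.4
   vertex 4.0 1.8 2.6
   vertex 1.0 3.8 5.2
  endloop
 endfacet
 facet normal 0.848 -0.379 0.370
  outer loop
   vertex 4.2 4.2 4.6
   vertex 4.0 1.8 2.6
   vertex 5.6 4.6 1.8
  endloop
 endfacet
 facet normal 0.836 0.298 0.461
  outer loop
   vertex 4.2 4.2 4.6
   vertex 5.6 4.6 1.8
   vertex 4.0 6.0 3.8
  endloop
 endfacet
 facet normal 0.610 0.377 0.697
  outer loop
   vertex 4.2 4.2 4.6
   vertex 4.0 6.0 3.8
   vertex 2.6 4.2 6.0
  endloop
 endfacet
 facet normal 0.597 -0.422 0.682
  outer loop
   vertex 4.2 4.2 4.6
   vertex 2.6 4.2 6.0
   vertex 0.6 0.4 5.4
  endloop
 endfacet
 facet normal 0.662 -0.512 0.548
  outer loop
   vertex 4.2 4.2 4.6
   vertex 0.6 0.4 5.4
   vertex 4.0 1.8 2.6
  endloop
 endfacet
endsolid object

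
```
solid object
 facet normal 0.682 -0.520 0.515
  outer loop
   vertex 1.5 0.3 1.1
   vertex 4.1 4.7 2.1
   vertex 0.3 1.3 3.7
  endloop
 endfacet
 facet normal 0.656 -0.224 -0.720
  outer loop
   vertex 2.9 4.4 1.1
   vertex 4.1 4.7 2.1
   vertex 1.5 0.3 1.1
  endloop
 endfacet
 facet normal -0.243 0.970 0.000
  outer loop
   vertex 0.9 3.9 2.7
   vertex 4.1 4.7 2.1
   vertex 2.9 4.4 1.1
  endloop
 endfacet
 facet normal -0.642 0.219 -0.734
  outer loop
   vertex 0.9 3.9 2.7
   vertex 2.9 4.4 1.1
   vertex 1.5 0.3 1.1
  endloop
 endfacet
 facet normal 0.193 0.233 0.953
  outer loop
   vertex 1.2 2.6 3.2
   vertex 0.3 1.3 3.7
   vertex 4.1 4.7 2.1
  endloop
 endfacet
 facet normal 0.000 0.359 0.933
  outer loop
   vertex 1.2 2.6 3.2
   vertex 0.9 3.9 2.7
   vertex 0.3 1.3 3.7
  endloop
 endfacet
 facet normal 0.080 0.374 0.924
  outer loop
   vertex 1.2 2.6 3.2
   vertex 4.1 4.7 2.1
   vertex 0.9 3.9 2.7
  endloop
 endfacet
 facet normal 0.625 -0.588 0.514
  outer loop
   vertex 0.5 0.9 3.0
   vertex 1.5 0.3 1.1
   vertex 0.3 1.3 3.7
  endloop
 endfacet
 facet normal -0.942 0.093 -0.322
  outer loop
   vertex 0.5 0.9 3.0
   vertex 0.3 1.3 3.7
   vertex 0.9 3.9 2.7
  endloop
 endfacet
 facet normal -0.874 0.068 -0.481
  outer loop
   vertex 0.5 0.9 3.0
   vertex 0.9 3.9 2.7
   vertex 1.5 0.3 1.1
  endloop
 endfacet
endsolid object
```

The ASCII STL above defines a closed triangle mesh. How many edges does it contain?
15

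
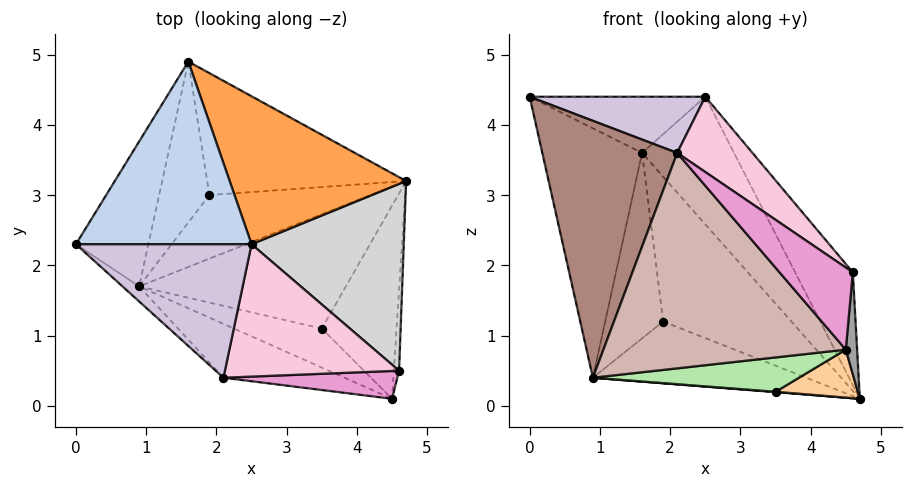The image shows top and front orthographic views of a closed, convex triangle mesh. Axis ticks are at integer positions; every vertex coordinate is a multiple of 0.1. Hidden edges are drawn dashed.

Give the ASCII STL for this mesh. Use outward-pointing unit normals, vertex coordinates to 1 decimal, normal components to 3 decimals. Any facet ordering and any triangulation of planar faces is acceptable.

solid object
 facet normal -0.856 0.447 -0.260
  outer loop
   vertex 0.9 1.7 0.4
   vertex 0.0 2.3 4.4
   vertex 1.6 4.9 3.6
  endloop
 endfacet
 facet normal 0.000 0.294 0.956
  outer loop
   vertex 2.5 2.3 4.4
   vertex 1.6 4.9 3.6
   vertex 0.0 2.3 4.4
  endloop
 endfacet
 facet normal 0.772 0.415 0.482
  outer loop
   vertex 2.5 2.3 4.4
   vertex 4.7 3.2 0.1
   vertex 1.6 4.9 3.6
  endloop
 endfacet
 facet normal 0.323 -0.228 -0.919
  outer loop
   vertex 3.5 1.1 0.2
   vertex 4.7 3.2 0.1
   vertex 4.5 0.1 0.8
  endloop
 endfacet
 facet normal -0.077 -0.003 -0.997
  outer loop
   vertex 3.5 1.1 0.2
   vertex 0.9 1.7 0.4
   vertex 4.7 3.2 0.1
  endloop
 endfacet
 facet normal -0.206 -0.646 -0.735
  outer loop
   vertex 3.5 1.1 0.2
   vertex 4.5 0.1 0.8
   vertex 0.9 1.7 0.4
  endloop
 endfacet
 facet normal -0.294 0.731 -0.616
  outer loop
   vertex 1.9 3.0 1.2
   vertex 1.6 4.9 3.6
   vertex 4.7 3.2 0.1
  endloop
 endfacet
 facet normal -0.315 0.661 -0.681
  outer loop
   vertex 1.9 3.0 1.2
   vertex 4.7 3.2 0.1
   vertex 0.9 1.7 0.4
  endloop
 endfacet
 facet normal -0.416 0.687 -0.596
  outer loop
   vertex 1.9 3.0 1.2
   vertex 0.9 1.7 0.4
   vertex 1.6 4.9 3.6
  endloop
 endfacet
 facet normal 0.000 -0.388 0.922
  outer loop
   vertex 2.1 0.4 3.6
   vertex 2.5 2.3 4.4
   vertex 0.0 2.3 4.4
  endloop
 endfacet
 facet normal -0.679 -0.733 -0.043
  outer loop
   vertex 2.1 0.4 3.6
   vertex 0.0 2.3 4.4
   vertex 0.9 1.7 0.4
  endloop
 endfacet
 facet normal -0.375 -0.899 -0.225
  outer loop
   vertex 2.1 0.4 3.6
   vertex 0.9 1.7 0.4
   vertex 4.5 0.1 0.8
  endloop
 endfacet
 facet normal 0.248 -0.917 0.311
  outer loop
   vertex 4.6 0.5 1.9
   vertex 2.1 0.4 3.6
   vertex 4.5 0.1 0.8
  endloop
 endfacet
 facet normal 0.521 -0.422 0.742
  outer loop
   vertex 4.6 0.5 1.9
   vertex 2.5 2.3 4.4
   vertex 2.1 0.4 3.6
  endloop
 endfacet
 facet normal 0.995 -0.078 -0.062
  outer loop
   vertex 4.6 0.5 1.9
   vertex 4.5 0.1 0.8
   vertex 4.7 3.2 0.1
  endloop
 endfacet
 facet normal 0.825 0.292 0.483
  outer loop
   vertex 4.6 0.5 1.9
   vertex 4.7 3.2 0.1
   vertex 2.5 2.3 4.4
  endloop
 endfacet
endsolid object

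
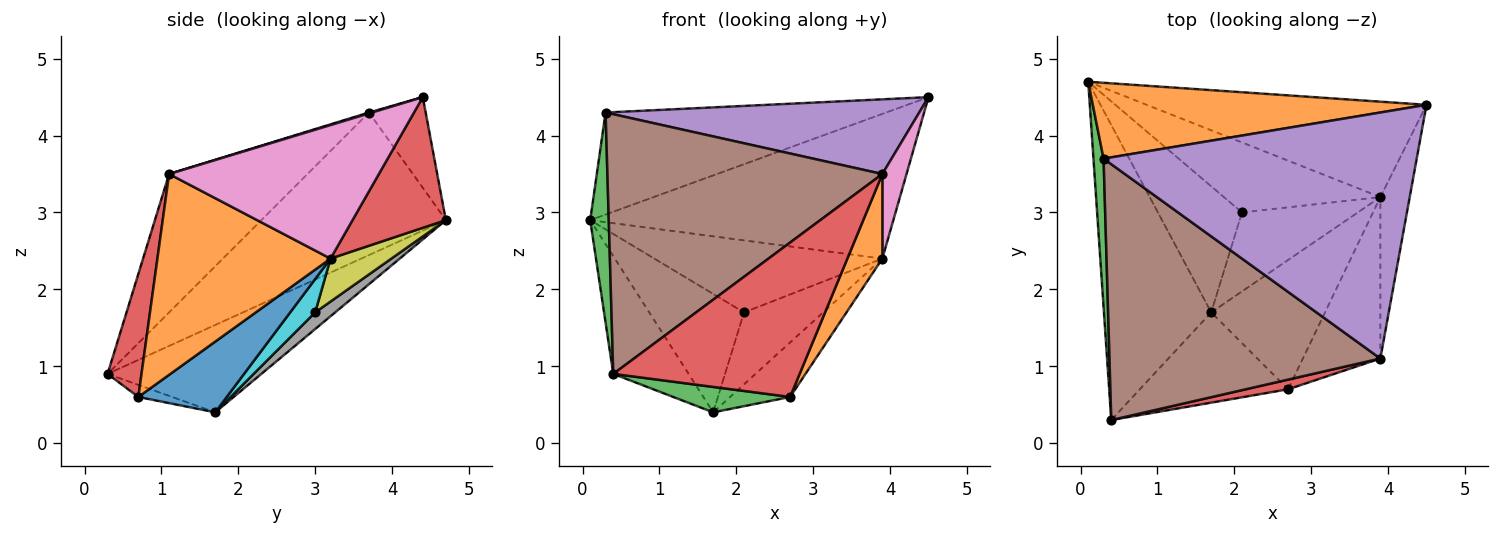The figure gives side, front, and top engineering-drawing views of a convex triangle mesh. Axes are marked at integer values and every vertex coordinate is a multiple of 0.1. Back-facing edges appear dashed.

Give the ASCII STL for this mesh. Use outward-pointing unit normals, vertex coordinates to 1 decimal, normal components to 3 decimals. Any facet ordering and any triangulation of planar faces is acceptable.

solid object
 facet normal -0.603 0.296 -0.741
  outer loop
   vertex 1.7 1.7 0.4
   vertex 0.4 0.3 0.9
   vertex 0.1 4.7 2.9
  endloop
 endfacet
 facet normal -0.160 0.792 0.589
  outer loop
   vertex 0.3 3.7 4.3
   vertex 4.5 4.4 4.5
   vertex 0.1 4.7 2.9
  endloop
 endfacet
 facet normal -0.993 -0.100 0.071
  outer loop
   vertex 0.3 3.7 4.3
   vertex 0.1 4.7 2.9
   vertex 0.4 0.3 0.9
  endloop
 endfacet
 facet normal 0.249 0.809 -0.533
  outer loop
   vertex 3.9 3.2 2.4
   vertex 0.1 4.7 2.9
   vertex 4.5 4.4 4.5
  endloop
 endfacet
 facet normal 0.003 -0.290 0.957
  outer loop
   vertex 3.9 1.1 3.5
   vertex 4.5 4.4 4.5
   vertex 0.3 3.7 4.3
  endloop
 endfacet
 facet normal -0.337 -0.671 0.661
  outer loop
   vertex 3.9 1.1 3.5
   vertex 0.3 3.7 4.3
   vertex 0.4 0.3 0.9
  endloop
 endfacet
 facet normal 0.971 -0.112 -0.213
  outer loop
   vertex 3.9 1.1 3.5
   vertex 3.9 3.2 2.4
   vertex 4.5 4.4 4.5
  endloop
 endfacet
 facet normal 0.143 0.677 -0.721
  outer loop
   vertex 2.1 3.0 1.7
   vertex 1.7 1.7 0.4
   vertex 0.1 4.7 2.9
  endloop
 endfacet
 facet normal 0.188 0.704 -0.685
  outer loop
   vertex 2.1 3.0 1.7
   vertex 0.1 4.7 2.9
   vertex 3.9 3.2 2.4
  endloop
 endfacet
 facet normal 0.208 0.659 -0.723
  outer loop
   vertex 2.1 3.0 1.7
   vertex 3.9 3.2 2.4
   vertex 1.7 1.7 0.4
  endloop
 endfacet
 facet normal 0.497 0.337 -0.800
  outer loop
   vertex 2.7 0.7 0.6
   vertex 1.7 1.7 0.4
   vertex 3.9 3.2 2.4
  endloop
 endfacet
 facet normal 0.917 -0.185 -0.354
  outer loop
   vertex 2.7 0.7 0.6
   vertex 3.9 3.2 2.4
   vertex 3.9 1.1 3.5
  endloop
 endfacet
 facet normal -0.078 -0.270 -0.960
  outer loop
   vertex 2.7 0.7 0.6
   vertex 0.4 0.3 0.9
   vertex 1.7 1.7 0.4
  endloop
 endfacet
 facet normal 0.179 -0.982 0.061
  outer loop
   vertex 2.7 0.7 0.6
   vertex 3.9 1.1 3.5
   vertex 0.4 0.3 0.9
  endloop
 endfacet
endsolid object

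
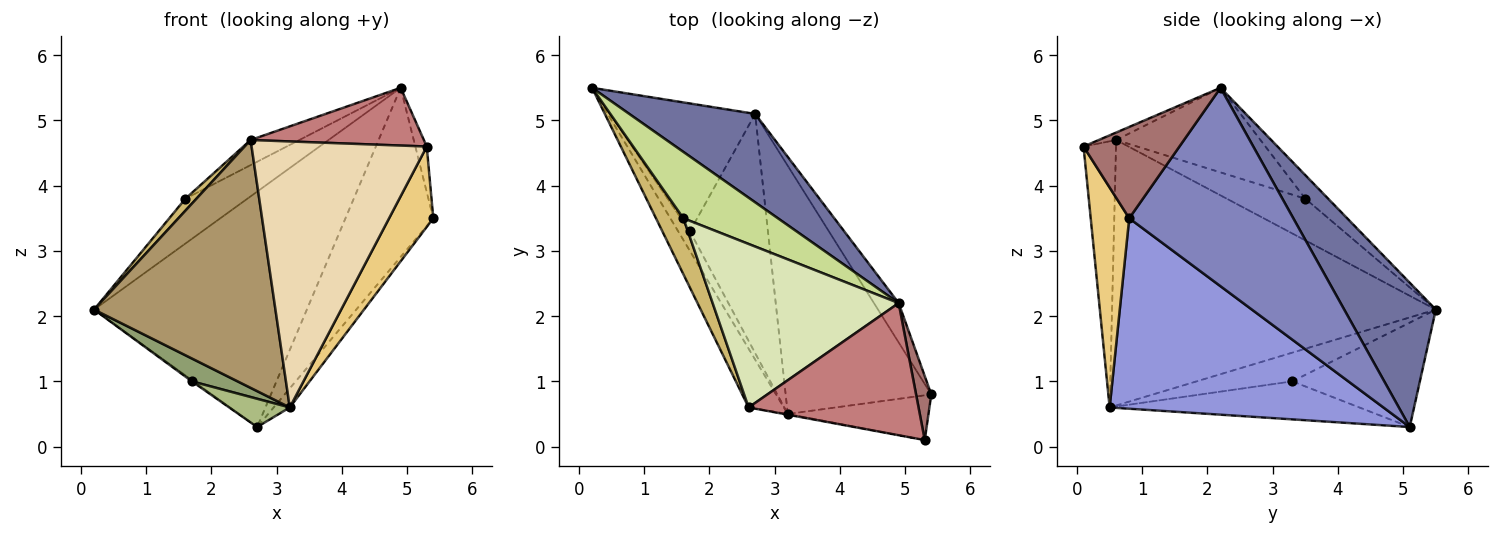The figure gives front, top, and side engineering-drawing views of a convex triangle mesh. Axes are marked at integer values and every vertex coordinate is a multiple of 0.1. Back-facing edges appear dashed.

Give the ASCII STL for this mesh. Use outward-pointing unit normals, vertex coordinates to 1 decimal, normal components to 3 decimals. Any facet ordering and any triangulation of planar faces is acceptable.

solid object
 facet normal 0.374 0.868 0.326
  outer loop
   vertex 4.9 2.2 5.5
   vertex 2.7 5.1 0.3
   vertex 0.2 5.5 2.1
  endloop
 endfacet
 facet normal 0.876 0.469 -0.109
  outer loop
   vertex 4.9 2.2 5.5
   vertex 5.4 0.8 3.5
   vertex 2.7 5.1 0.3
  endloop
 endfacet
 facet normal 0.793 0.047 -0.607
  outer loop
   vertex 3.2 0.5 0.6
   vertex 2.7 5.1 0.3
   vertex 5.4 0.8 3.5
  endloop
 endfacet
 facet normal -0.583 0.008 -0.812
  outer loop
   vertex 1.7 3.3 1.0
   vertex 0.2 5.5 2.1
   vertex 2.7 5.1 0.3
  endloop
 endfacet
 facet normal -0.847 -0.404 -0.346
  outer loop
   vertex 1.7 3.3 1.0
   vertex 3.2 0.5 0.6
   vertex 0.2 5.5 2.1
  endloop
 endfacet
 facet normal -0.436 -0.106 -0.894
  outer loop
   vertex 1.7 3.3 1.0
   vertex 2.7 5.1 0.3
   vertex 3.2 0.5 0.6
  endloop
 endfacet
 facet normal -0.202 0.548 0.811
  outer loop
   vertex 1.6 3.5 3.8
   vertex 4.9 2.2 5.5
   vertex 0.2 5.5 2.1
  endloop
 endfacet
 facet normal -0.410 0.138 0.902
  outer loop
   vertex 2.6 0.6 4.7
   vertex 4.9 2.2 5.5
   vertex 1.6 3.5 3.8
  endloop
 endfacet
 facet normal -0.867 -0.485 -0.115
  outer loop
   vertex 2.6 0.6 4.7
   vertex 0.2 5.5 2.1
   vertex 3.2 0.5 0.6
  endloop
 endfacet
 facet normal -0.830 -0.117 0.546
  outer loop
   vertex 2.6 0.6 4.7
   vertex 1.6 3.5 3.8
   vertex 0.2 5.5 2.1
  endloop
 endfacet
 facet normal 0.605 -0.695 -0.387
  outer loop
   vertex 5.3 0.1 4.6
   vertex 3.2 0.5 0.6
   vertex 5.4 0.8 3.5
  endloop
 endfacet
 facet normal -0.182 -0.983 -0.003
  outer loop
   vertex 5.3 0.1 4.6
   vertex 2.6 0.6 4.7
   vertex 3.2 0.5 0.6
  endloop
 endfacet
 facet normal 0.980 0.117 0.163
  outer loop
   vertex 5.3 0.1 4.6
   vertex 5.4 0.8 3.5
   vertex 4.9 2.2 5.5
  endloop
 endfacet
 facet normal -0.040 -0.400 0.916
  outer loop
   vertex 5.3 0.1 4.6
   vertex 4.9 2.2 5.5
   vertex 2.6 0.6 4.7
  endloop
 endfacet
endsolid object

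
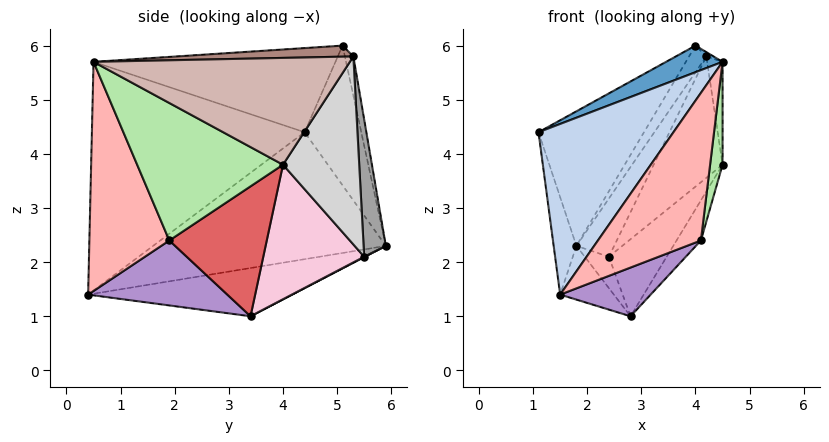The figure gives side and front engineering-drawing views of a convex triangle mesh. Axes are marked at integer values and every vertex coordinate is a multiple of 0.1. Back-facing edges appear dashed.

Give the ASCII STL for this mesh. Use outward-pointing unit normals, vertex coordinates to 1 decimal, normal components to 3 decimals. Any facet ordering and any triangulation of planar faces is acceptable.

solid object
 facet normal -0.460 -0.108 0.881
  outer loop
   vertex 4.0 5.1 6.0
   vertex 1.1 4.4 4.4
   vertex 4.5 0.5 5.7
  endloop
 endfacet
 facet normal -0.724 -0.459 0.516
  outer loop
   vertex 1.5 0.4 1.4
   vertex 4.5 0.5 5.7
   vertex 1.1 4.4 4.4
  endloop
 endfacet
 facet normal -0.428 0.797 0.427
  outer loop
   vertex 1.8 5.9 2.3
   vertex 1.1 4.4 4.4
   vertex 4.0 5.1 6.0
  endloop
 endfacet
 facet normal -0.963 0.094 -0.254
  outer loop
   vertex 1.8 5.9 2.3
   vertex 1.5 0.4 1.4
   vertex 1.1 4.4 4.4
  endloop
 endfacet
 facet normal -0.609 0.160 -0.777
  outer loop
   vertex 1.8 5.9 2.3
   vertex 2.8 3.4 1.0
   vertex 1.5 0.4 1.4
  endloop
 endfacet
 facet normal 0.984 -0.084 -0.155
  outer loop
   vertex 4.1 1.9 2.4
   vertex 4.5 4.0 3.8
   vertex 4.5 0.5 5.7
  endloop
 endfacet
 facet normal 0.817 0.204 -0.540
  outer loop
   vertex 4.1 1.9 2.4
   vertex 2.8 3.4 1.0
   vertex 4.5 4.0 3.8
  endloop
 endfacet
 facet normal 0.567 -0.731 -0.379
  outer loop
   vertex 4.1 1.9 2.4
   vertex 4.5 0.5 5.7
   vertex 1.5 0.4 1.4
  endloop
 endfacet
 facet normal 0.496 -0.322 -0.806
  outer loop
   vertex 4.1 1.9 2.4
   vertex 1.5 0.4 1.4
   vertex 2.8 3.4 1.0
  endloop
 endfacet
 facet normal -0.401 0.816 0.415
  outer loop
   vertex 4.2 5.3 5.8
   vertex 1.8 5.9 2.3
   vertex 4.0 5.1 6.0
  endloop
 endfacet
 facet normal 0.693 0.028 0.721
  outer loop
   vertex 4.2 5.3 5.8
   vertex 4.0 5.1 6.0
   vertex 4.5 0.5 5.7
  endloop
 endfacet
 facet normal 0.992 0.060 0.110
  outer loop
   vertex 4.2 5.3 5.8
   vertex 4.5 0.5 5.7
   vertex 4.5 4.0 3.8
  endloop
 endfacet
 facet normal 0.016 0.466 -0.884
  outer loop
   vertex 2.4 5.5 2.1
   vertex 2.8 3.4 1.0
   vertex 1.8 5.9 2.3
  endloop
 endfacet
 facet normal 0.733 0.420 -0.535
  outer loop
   vertex 2.4 5.5 2.1
   vertex 4.5 4.0 3.8
   vertex 2.8 3.4 1.0
  endloop
 endfacet
 facet normal 0.498 0.845 -0.196
  outer loop
   vertex 2.4 5.5 2.1
   vertex 1.8 5.9 2.3
   vertex 4.2 5.3 5.8
  endloop
 endfacet
 facet normal 0.706 0.638 -0.309
  outer loop
   vertex 2.4 5.5 2.1
   vertex 4.2 5.3 5.8
   vertex 4.5 4.0 3.8
  endloop
 endfacet
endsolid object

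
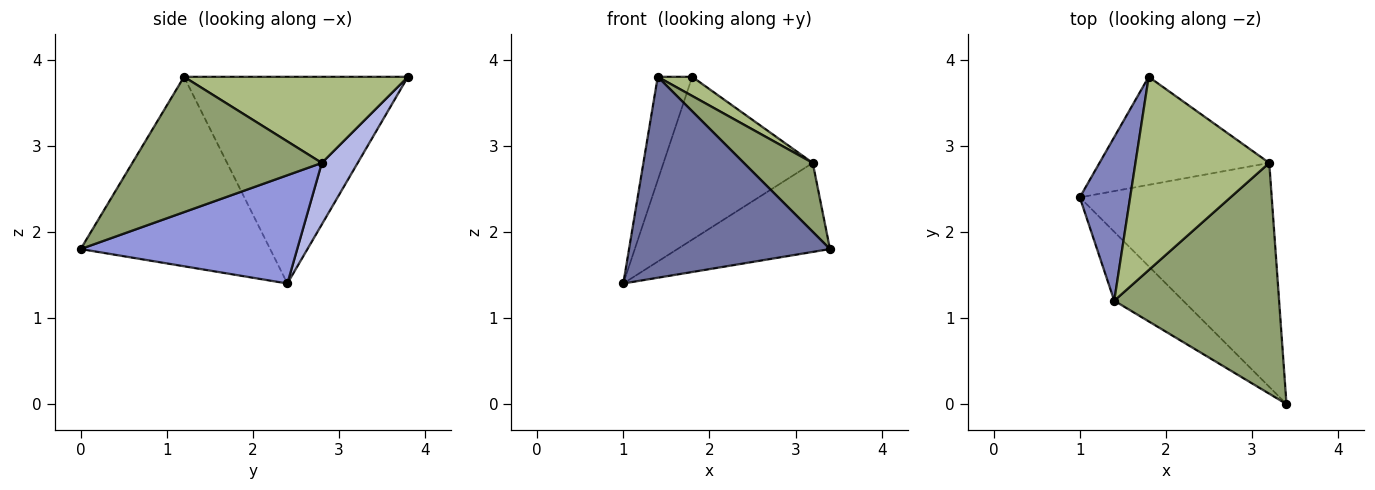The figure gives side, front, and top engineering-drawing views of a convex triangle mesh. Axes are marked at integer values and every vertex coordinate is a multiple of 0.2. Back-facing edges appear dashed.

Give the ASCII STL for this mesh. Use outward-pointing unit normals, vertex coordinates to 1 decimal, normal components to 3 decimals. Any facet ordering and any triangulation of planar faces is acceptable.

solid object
 facet normal -0.666 -0.706 -0.242
  outer loop
   vertex 1.4 1.2 3.8
   vertex 1.0 2.4 1.4
   vertex 3.4 0.0 1.8
  endloop
 endfacet
 facet normal -0.961 0.148 0.234
  outer loop
   vertex 1.4 1.2 3.8
   vertex 1.8 3.8 3.8
   vertex 1.0 2.4 1.4
  endloop
 endfacet
 facet normal 0.464 0.327 -0.823
  outer loop
   vertex 3.2 2.8 2.8
   vertex 3.4 0.0 1.8
   vertex 1.0 2.4 1.4
  endloop
 endfacet
 facet normal 0.196 0.817 -0.542
  outer loop
   vertex 3.2 2.8 2.8
   vertex 1.0 2.4 1.4
   vertex 1.8 3.8 3.8
  endloop
 endfacet
 facet normal 0.618 -0.225 0.753
  outer loop
   vertex 3.2 2.8 2.8
   vertex 1.4 1.2 3.8
   vertex 3.4 0.0 1.8
  endloop
 endfacet
 facet normal 0.539 -0.083 0.838
  outer loop
   vertex 3.2 2.8 2.8
   vertex 1.8 3.8 3.8
   vertex 1.4 1.2 3.8
  endloop
 endfacet
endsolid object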